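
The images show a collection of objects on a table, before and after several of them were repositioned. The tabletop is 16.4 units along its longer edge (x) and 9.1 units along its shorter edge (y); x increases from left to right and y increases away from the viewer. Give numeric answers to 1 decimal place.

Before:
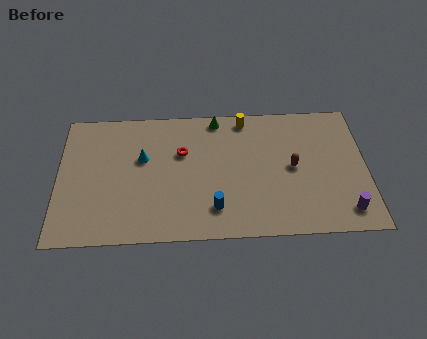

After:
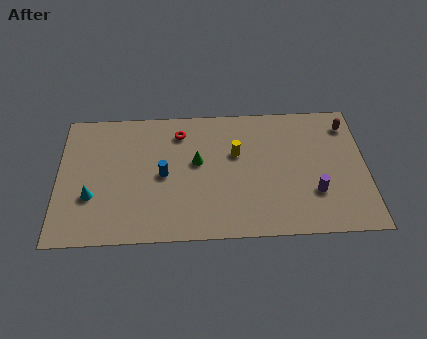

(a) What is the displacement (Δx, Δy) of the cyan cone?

(-2.7, -2.5)

The cyan cone started near (4.5, 5.6) and ended near (1.8, 3.1).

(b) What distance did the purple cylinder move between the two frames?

2.1

The purple cylinder moved from about (15.2, 1.5) to (13.6, 2.8), a distance of √(1.6² + 1.3²) ≈ 2.1.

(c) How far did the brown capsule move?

4.1

From (12.5, 4.6) to (15.5, 7.4), the brown capsule covered √(3.0² + 2.8²) ≈ 4.1 units.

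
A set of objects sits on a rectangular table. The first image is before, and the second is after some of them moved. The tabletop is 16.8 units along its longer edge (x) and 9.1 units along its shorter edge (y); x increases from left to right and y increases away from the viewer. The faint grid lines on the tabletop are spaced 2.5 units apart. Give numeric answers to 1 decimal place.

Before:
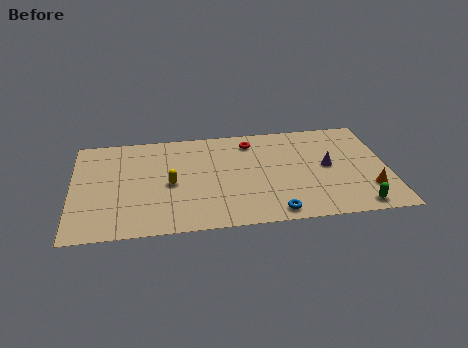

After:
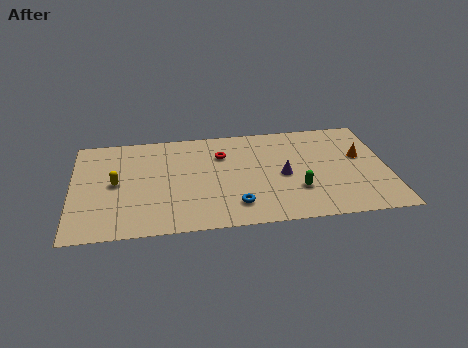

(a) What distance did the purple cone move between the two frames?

2.5

The purple cone moved from about (13.6, 4.7) to (11.2, 4.2), a distance of √(2.4² + 0.5²) ≈ 2.5.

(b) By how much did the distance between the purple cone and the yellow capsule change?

+0.5

The distance was about 8.4 in the first image and 8.9 in the second, so they moved 0.5 units further apart.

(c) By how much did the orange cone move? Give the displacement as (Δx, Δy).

(-0.3, 3.0)

From the two frames, the orange cone sits at roughly (15.7, 2.4) before and (15.4, 5.4) after.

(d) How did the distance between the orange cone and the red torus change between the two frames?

-0.5

The distance was about 8.0 in the first image and 7.5 in the second, so they moved 0.5 units closer together.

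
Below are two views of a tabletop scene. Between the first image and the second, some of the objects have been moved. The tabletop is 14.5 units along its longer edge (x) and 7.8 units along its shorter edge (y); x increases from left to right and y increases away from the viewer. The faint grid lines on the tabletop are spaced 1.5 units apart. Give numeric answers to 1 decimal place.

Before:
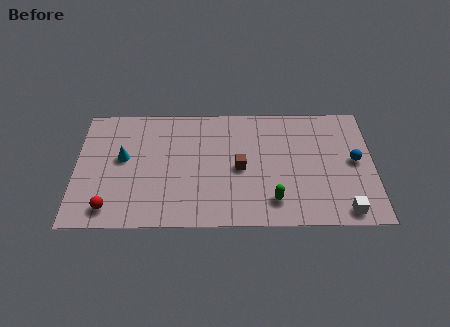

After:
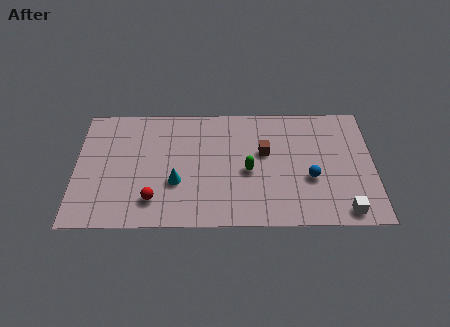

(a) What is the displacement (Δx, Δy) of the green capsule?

(-1.2, 1.9)

From the two frames, the green capsule sits at roughly (9.6, 1.6) before and (8.4, 3.5) after.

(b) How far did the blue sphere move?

2.5

The blue sphere was near (13.6, 4.1) before and (11.4, 3.0) after, so it travelled √(2.2² + 1.1²) ≈ 2.5 units.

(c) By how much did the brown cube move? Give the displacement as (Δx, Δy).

(1.2, 1.0)

From the two frames, the brown cube sits at roughly (8.0, 3.7) before and (9.2, 4.7) after.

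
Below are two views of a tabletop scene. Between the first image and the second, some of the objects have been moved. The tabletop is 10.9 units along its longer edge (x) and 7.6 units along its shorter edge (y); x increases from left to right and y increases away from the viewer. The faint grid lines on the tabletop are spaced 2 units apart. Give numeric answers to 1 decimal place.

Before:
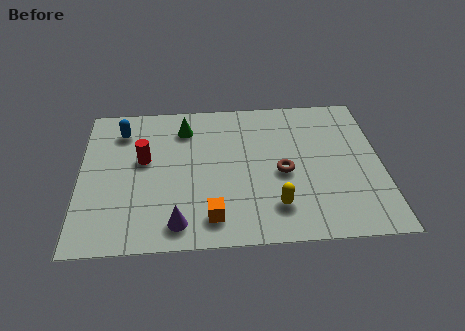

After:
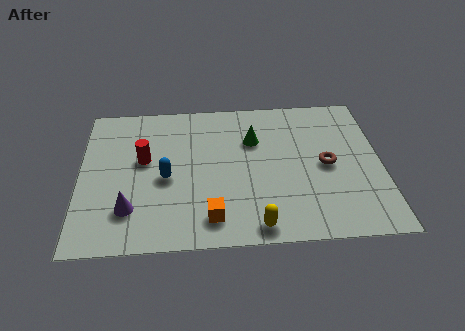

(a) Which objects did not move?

the red cylinder and the orange cube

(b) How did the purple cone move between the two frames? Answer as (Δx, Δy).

(-1.7, 0.8)

The purple cone was at about (3.5, 1.1) and moved to about (1.8, 1.9).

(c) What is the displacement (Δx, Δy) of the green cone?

(2.5, -0.8)

From the two frames, the green cone sits at roughly (3.8, 6.0) before and (6.3, 5.2) after.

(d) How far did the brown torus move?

1.6

The brown torus moved from about (7.3, 3.4) to (8.9, 3.7), a distance of √(1.6² + 0.3²) ≈ 1.6.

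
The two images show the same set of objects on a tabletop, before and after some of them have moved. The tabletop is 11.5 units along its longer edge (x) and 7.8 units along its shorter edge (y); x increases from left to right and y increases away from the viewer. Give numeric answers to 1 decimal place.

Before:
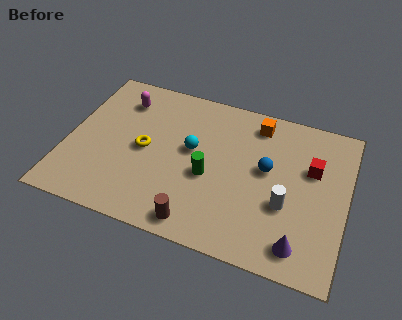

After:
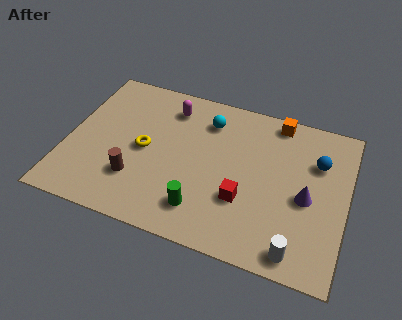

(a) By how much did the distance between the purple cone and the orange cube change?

-2.0

They were about 5.8 units apart before and 3.8 after — 2.0 units closer together.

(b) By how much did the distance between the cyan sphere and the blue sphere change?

+1.6

They were about 3.1 units apart before and 4.7 after — 1.6 units further apart.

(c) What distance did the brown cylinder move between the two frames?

3.0

From (5.7, 0.9) to (3.0, 2.2), the brown cylinder covered √(2.7² + 1.3²) ≈ 3.0 units.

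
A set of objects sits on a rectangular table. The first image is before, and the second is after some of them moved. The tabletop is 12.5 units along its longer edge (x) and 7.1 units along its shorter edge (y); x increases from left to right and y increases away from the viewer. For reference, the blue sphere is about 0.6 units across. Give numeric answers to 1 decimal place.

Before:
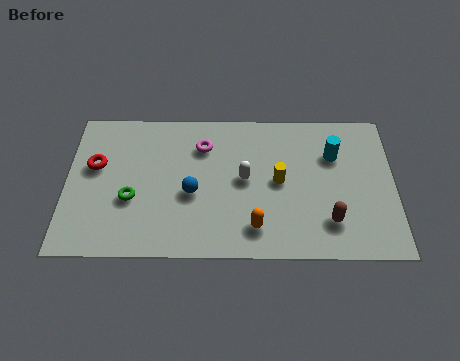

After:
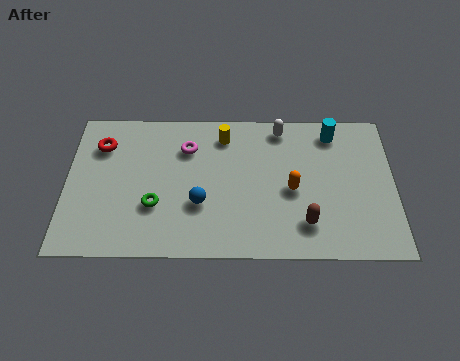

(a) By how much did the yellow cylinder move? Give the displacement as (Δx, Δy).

(-2.1, 2.2)

The yellow cylinder was at about (8.1, 3.6) and moved to about (6.0, 5.8).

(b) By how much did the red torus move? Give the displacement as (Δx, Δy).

(0.2, 1.0)

From the two frames, the red torus sits at roughly (1.1, 4.3) before and (1.3, 5.3) after.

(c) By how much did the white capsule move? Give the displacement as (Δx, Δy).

(1.4, 2.5)

From the two frames, the white capsule sits at roughly (6.8, 3.7) before and (8.2, 6.2) after.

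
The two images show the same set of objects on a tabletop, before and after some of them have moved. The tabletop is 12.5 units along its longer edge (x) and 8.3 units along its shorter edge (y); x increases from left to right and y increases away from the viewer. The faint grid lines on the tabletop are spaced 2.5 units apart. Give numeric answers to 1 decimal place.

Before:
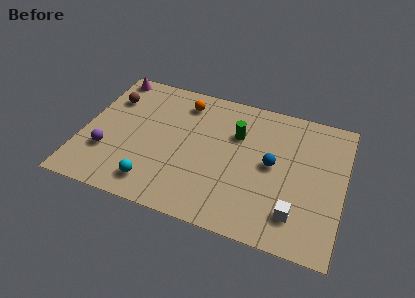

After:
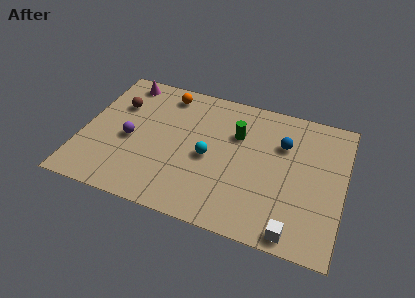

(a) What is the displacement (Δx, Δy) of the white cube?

(0.0, -1.0)

The white cube was at about (10.4, 1.8) and moved to about (10.4, 0.8).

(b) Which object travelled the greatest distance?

the cyan sphere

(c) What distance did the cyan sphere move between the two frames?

3.4

The cyan sphere was near (3.7, 1.4) before and (6.1, 3.8) after, so it travelled √(2.4² + 2.4²) ≈ 3.4 units.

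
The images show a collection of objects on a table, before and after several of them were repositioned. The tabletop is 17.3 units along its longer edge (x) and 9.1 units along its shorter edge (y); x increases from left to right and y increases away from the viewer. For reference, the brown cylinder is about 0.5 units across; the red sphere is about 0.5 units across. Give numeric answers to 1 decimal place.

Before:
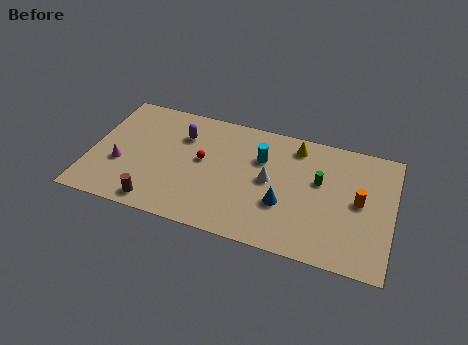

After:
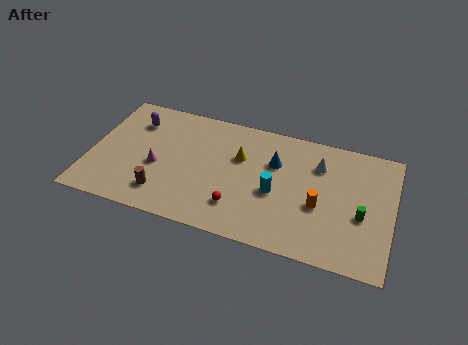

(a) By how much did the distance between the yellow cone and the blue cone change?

-2.5

Before: roughly 4.5 units apart; after: 2.0. That's 2.5 units closer together.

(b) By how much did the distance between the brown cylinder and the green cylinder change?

+1.3

They were about 10.0 units apart before and 11.3 after — 1.3 units further apart.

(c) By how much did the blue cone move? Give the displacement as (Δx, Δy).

(-0.7, 2.9)

From the two frames, the blue cone sits at roughly (11.2, 3.2) before and (10.5, 6.1) after.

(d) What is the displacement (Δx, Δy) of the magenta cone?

(2.1, 0.4)

The magenta cone started near (1.8, 3.4) and ended near (3.9, 3.8).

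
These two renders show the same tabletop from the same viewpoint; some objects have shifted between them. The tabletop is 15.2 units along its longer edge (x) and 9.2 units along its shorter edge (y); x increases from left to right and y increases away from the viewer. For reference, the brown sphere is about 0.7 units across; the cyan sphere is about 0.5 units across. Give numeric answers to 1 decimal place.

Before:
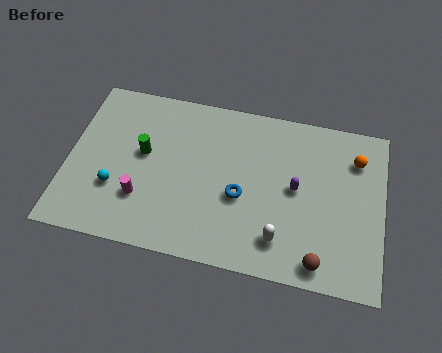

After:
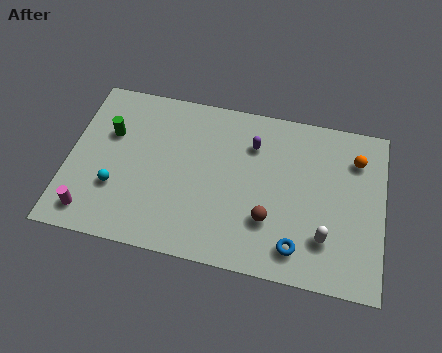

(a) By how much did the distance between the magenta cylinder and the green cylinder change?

+2.1

The distance was about 2.5 in the first image and 4.6 in the second, so they moved 2.1 units further apart.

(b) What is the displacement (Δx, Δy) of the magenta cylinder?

(-2.4, -1.3)

The magenta cylinder started near (3.7, 2.7) and ended near (1.3, 1.4).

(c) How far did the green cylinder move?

1.9

The green cylinder was near (3.6, 5.2) before and (1.9, 6.0) after, so it travelled √(1.7² + 0.8²) ≈ 1.9 units.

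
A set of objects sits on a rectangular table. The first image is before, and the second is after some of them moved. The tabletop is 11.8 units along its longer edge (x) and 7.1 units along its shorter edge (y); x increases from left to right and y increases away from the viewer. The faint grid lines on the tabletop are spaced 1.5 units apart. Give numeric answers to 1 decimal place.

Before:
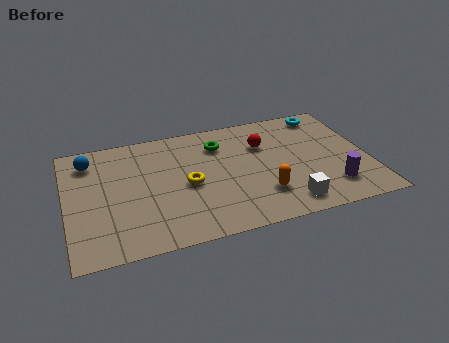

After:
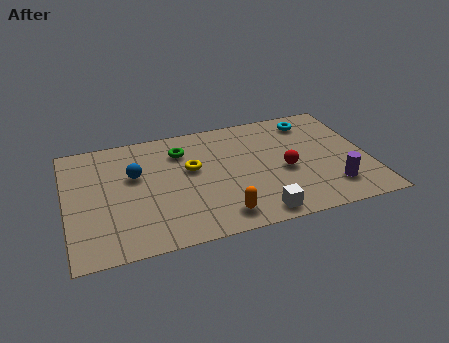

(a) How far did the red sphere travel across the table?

1.9

From (7.8, 4.9) to (8.5, 3.1), the red sphere covered √(0.7² + 1.8²) ≈ 1.9 units.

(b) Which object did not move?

the purple cylinder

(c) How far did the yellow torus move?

0.9

The yellow torus was near (4.7, 3.3) before and (4.9, 4.2) after, so it travelled √(0.2² + 0.9²) ≈ 0.9 units.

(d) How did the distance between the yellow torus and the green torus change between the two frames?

-1.3

The distance was about 2.5 in the first image and 1.2 in the second, so they moved 1.3 units closer together.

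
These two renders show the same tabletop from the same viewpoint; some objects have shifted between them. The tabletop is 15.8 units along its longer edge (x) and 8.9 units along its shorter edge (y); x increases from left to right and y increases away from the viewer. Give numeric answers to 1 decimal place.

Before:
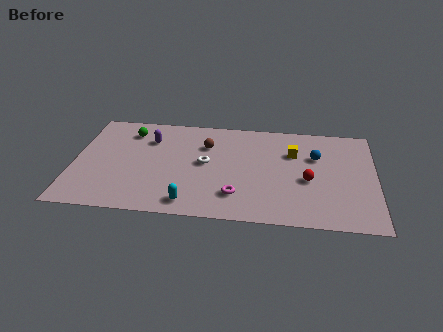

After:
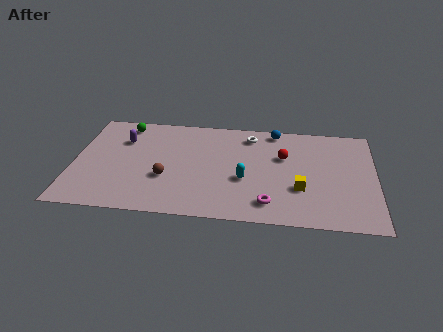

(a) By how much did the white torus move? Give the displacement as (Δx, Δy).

(2.3, 2.7)

The white torus started near (6.9, 4.7) and ended near (9.2, 7.4).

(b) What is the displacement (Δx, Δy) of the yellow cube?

(0.4, -3.1)

The yellow cube started near (11.5, 6.1) and ended near (11.9, 3.0).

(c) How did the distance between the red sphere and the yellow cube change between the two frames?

+0.4

They were about 2.4 units apart before and 2.8 after — 0.4 units further apart.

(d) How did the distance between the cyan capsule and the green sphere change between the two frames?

+0.9

Before: roughly 6.8 units apart; after: 7.7. That's 0.9 units further apart.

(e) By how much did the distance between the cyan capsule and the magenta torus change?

-0.3

Before: roughly 2.6 units apart; after: 2.3. That's 0.3 units closer together.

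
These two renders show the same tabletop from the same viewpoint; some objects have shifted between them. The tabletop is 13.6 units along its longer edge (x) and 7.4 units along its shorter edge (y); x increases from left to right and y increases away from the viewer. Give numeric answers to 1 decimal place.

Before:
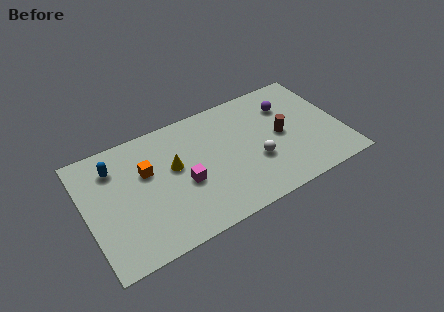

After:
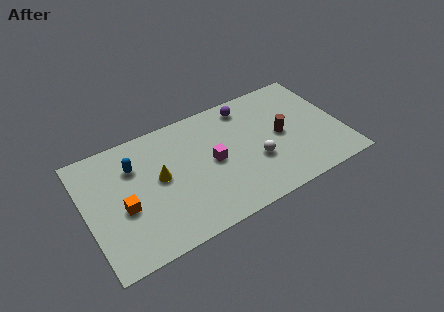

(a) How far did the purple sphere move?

2.3

From (11.0, 5.4) to (8.9, 6.3), the purple sphere covered √(2.1² + 0.9²) ≈ 2.3 units.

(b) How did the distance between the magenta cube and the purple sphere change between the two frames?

-2.9

The distance was about 6.3 in the first image and 3.4 in the second, so they moved 2.9 units closer together.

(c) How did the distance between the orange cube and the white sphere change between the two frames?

+1.1

Before: roughly 5.9 units apart; after: 7.0. That's 1.1 units further apart.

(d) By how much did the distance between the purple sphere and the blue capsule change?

-3.0

The distance was about 9.3 in the first image and 6.3 in the second, so they moved 3.0 units closer together.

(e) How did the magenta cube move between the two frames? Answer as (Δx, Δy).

(1.6, 0.6)

From the two frames, the magenta cube sits at roughly (5.1, 3.1) before and (6.7, 3.7) after.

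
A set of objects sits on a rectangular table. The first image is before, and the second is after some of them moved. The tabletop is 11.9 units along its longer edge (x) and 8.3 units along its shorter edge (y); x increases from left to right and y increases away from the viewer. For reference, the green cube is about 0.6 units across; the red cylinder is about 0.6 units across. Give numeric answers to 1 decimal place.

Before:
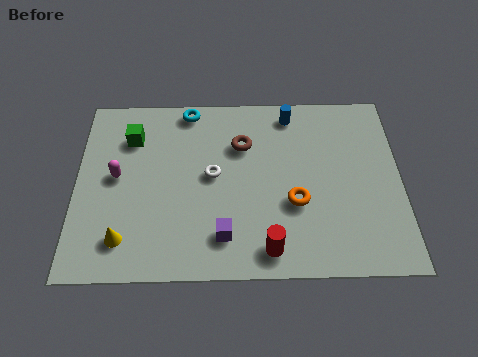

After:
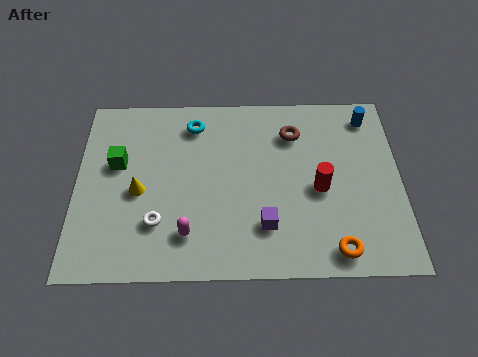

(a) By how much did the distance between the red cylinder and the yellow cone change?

+1.4

The distance was about 5.2 in the first image and 6.6 in the second, so they moved 1.4 units further apart.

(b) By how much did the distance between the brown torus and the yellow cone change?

+0.3

Before: roughly 6.0 units apart; after: 6.3. That's 0.3 units further apart.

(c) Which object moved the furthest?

the magenta capsule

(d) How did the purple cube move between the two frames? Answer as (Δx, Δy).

(1.5, 0.4)

The purple cube started near (5.4, 1.7) and ended near (6.9, 2.1).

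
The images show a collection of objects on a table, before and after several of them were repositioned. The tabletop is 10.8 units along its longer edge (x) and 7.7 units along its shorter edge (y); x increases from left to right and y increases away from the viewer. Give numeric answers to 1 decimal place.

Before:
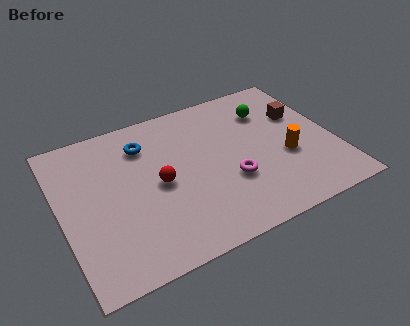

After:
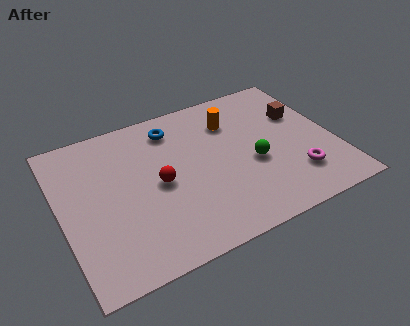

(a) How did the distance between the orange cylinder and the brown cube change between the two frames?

+0.6

They were about 2.2 units apart before and 2.8 after — 0.6 units further apart.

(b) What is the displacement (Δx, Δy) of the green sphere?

(-1.0, -2.5)

From the two frames, the green sphere sits at roughly (8.5, 5.7) before and (7.5, 3.2) after.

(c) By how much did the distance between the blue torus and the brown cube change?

-1.1

Before: roughly 6.3 units apart; after: 5.2. That's 1.1 units closer together.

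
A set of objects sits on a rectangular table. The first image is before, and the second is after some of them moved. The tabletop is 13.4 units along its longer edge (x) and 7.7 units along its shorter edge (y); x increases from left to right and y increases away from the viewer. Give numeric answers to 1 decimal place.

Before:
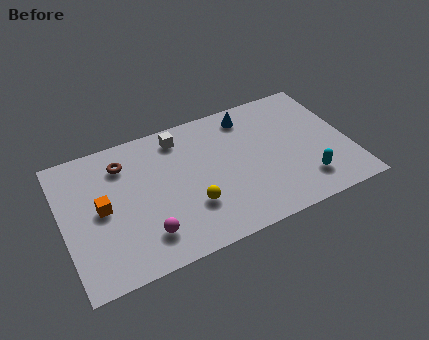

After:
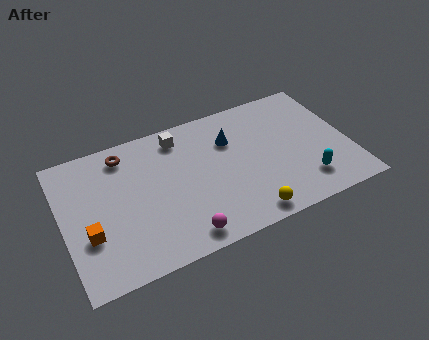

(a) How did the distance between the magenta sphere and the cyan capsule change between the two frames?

-1.6

Before: roughly 7.5 units apart; after: 5.9. That's 1.6 units closer together.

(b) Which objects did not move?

the cyan capsule and the white cube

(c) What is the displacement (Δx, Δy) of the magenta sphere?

(1.6, -0.7)

From the two frames, the magenta sphere sits at roughly (3.6, 1.7) before and (5.2, 1.0) after.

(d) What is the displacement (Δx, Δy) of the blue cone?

(-1.0, -1.1)

The blue cone started near (9.0, 6.5) and ended near (8.0, 5.4).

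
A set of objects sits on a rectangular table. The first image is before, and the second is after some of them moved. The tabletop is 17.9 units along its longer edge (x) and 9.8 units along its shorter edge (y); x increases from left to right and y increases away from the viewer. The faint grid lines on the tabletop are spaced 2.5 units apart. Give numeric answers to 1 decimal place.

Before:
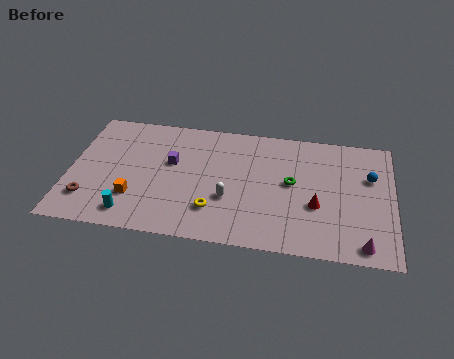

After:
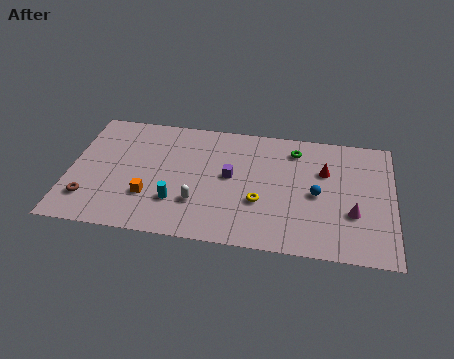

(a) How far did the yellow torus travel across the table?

2.7

The yellow torus moved from about (8.1, 2.5) to (10.6, 3.5), a distance of √(2.5² + 1.0²) ≈ 2.7.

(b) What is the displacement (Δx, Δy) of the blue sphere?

(-2.9, -1.8)

From the two frames, the blue sphere sits at roughly (16.6, 6.4) before and (13.7, 4.6) after.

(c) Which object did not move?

the brown torus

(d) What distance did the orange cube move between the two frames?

0.8

The orange cube moved from about (3.7, 2.8) to (4.5, 3.0), a distance of √(0.8² + 0.2²) ≈ 0.8.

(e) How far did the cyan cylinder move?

2.7

From (3.6, 1.5) to (6.0, 2.8), the cyan cylinder covered √(2.4² + 1.3²) ≈ 2.7 units.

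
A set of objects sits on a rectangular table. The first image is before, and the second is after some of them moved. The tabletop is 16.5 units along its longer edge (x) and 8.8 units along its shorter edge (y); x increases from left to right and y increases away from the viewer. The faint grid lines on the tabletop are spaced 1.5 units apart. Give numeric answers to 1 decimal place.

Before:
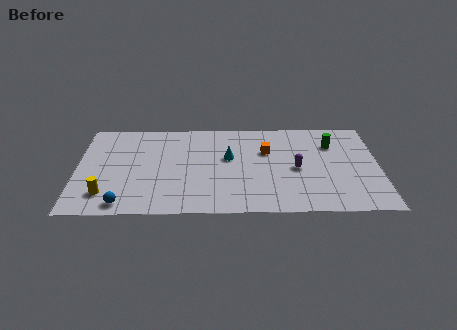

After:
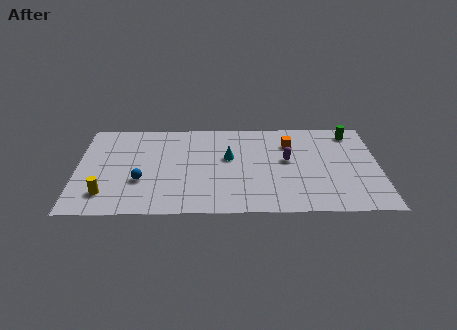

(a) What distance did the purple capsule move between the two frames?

0.9

From (12.0, 4.1) to (11.5, 4.9), the purple capsule covered √(0.5² + 0.8²) ≈ 0.9 units.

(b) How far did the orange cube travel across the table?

1.5

From (10.4, 5.8) to (11.7, 6.5), the orange cube covered √(1.3² + 0.7²) ≈ 1.5 units.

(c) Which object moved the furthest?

the blue sphere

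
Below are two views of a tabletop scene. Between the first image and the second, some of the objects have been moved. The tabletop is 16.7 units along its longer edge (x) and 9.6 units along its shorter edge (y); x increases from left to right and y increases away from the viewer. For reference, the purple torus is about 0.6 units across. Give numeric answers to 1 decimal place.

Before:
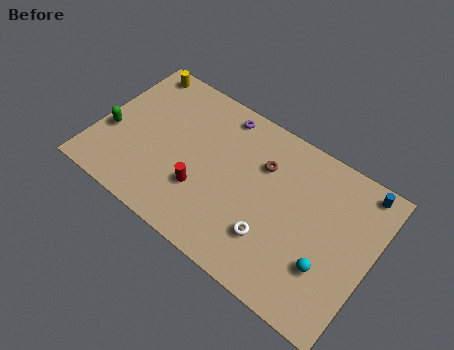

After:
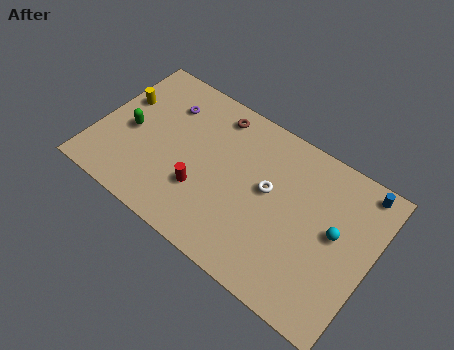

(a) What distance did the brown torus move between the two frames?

3.5

The brown torus moved from about (9.8, 6.7) to (6.6, 8.2), a distance of √(3.2² + 1.5²) ≈ 3.5.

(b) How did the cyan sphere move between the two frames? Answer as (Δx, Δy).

(0.1, 2.2)

The cyan sphere started near (14.4, 3.0) and ended near (14.5, 5.2).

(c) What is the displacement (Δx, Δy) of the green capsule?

(1.1, 0.7)

The green capsule started near (0.9, 3.7) and ended near (2.0, 4.4).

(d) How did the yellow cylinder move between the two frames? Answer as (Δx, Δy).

(-0.4, -2.5)

From the two frames, the yellow cylinder sits at roughly (1.5, 8.6) before and (1.1, 6.1) after.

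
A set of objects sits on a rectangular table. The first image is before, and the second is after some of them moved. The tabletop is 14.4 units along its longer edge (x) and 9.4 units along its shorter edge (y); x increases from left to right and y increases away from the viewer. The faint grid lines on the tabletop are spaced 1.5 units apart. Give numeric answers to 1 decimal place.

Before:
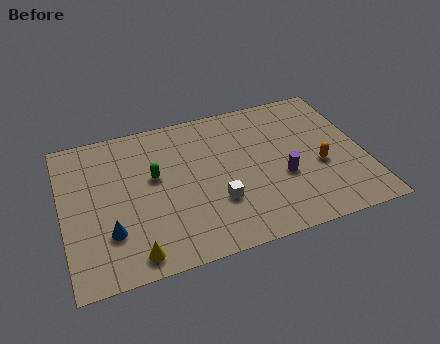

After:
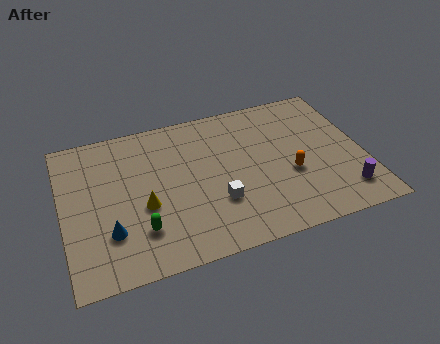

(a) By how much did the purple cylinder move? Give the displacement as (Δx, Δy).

(2.8, -1.8)

The purple cylinder started near (10.4, 3.6) and ended near (13.2, 1.8).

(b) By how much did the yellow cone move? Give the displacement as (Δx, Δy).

(0.7, 2.7)

From the two frames, the yellow cone sits at roughly (3.1, 1.1) before and (3.8, 3.8) after.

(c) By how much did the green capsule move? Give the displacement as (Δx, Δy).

(-0.9, -3.1)

The green capsule started near (4.4, 5.5) and ended near (3.5, 2.4).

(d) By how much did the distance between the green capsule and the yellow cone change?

-3.2

The distance was about 4.6 in the first image and 1.4 in the second, so they moved 3.2 units closer together.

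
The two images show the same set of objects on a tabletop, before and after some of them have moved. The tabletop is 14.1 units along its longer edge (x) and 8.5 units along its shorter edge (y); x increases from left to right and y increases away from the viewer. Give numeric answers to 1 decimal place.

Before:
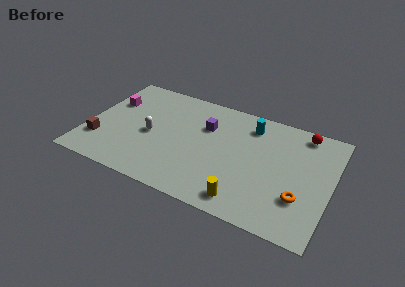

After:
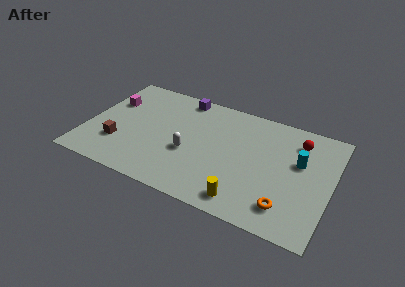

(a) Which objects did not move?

the magenta cube and the yellow cylinder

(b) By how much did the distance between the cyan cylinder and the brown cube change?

+1.1

They were about 9.5 units apart before and 10.6 after — 1.1 units further apart.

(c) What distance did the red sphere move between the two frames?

0.8

The red sphere was near (12.2, 7.5) before and (12.0, 6.7) after, so it travelled √(0.2² + 0.8²) ≈ 0.8 units.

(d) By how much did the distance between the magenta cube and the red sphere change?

-0.3

Before: roughly 11.2 units apart; after: 10.9. That's 0.3 units closer together.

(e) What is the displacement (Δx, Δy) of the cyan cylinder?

(3.0, -1.7)

From the two frames, the cyan cylinder sits at roughly (9.2, 6.9) before and (12.2, 5.2) after.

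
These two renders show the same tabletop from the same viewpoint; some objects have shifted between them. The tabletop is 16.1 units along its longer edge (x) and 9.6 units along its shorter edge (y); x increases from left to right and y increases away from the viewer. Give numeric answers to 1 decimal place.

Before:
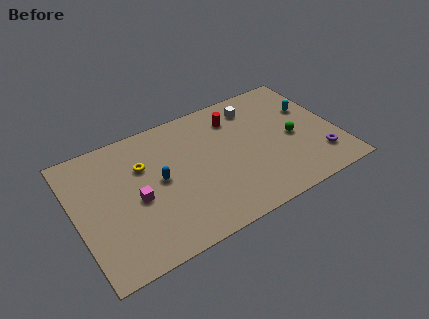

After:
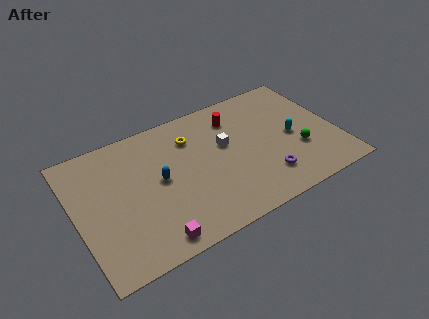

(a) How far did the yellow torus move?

3.2

The yellow torus moved from about (4.3, 6.5) to (7.4, 7.2), a distance of √(3.1² + 0.7²) ≈ 3.2.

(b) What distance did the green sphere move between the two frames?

1.1

The green sphere was near (13.4, 4.4) before and (13.6, 3.3) after, so it travelled √(0.2² + 1.1²) ≈ 1.1 units.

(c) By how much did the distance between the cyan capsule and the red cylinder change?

-0.4

The distance was about 4.8 in the first image and 4.4 in the second, so they moved 0.4 units closer together.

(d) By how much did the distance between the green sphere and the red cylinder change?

+0.9

They were about 4.5 units apart before and 5.4 after — 0.9 units further apart.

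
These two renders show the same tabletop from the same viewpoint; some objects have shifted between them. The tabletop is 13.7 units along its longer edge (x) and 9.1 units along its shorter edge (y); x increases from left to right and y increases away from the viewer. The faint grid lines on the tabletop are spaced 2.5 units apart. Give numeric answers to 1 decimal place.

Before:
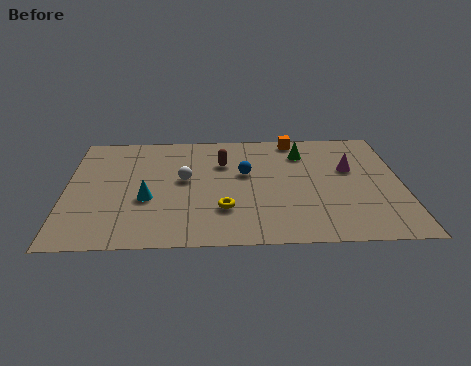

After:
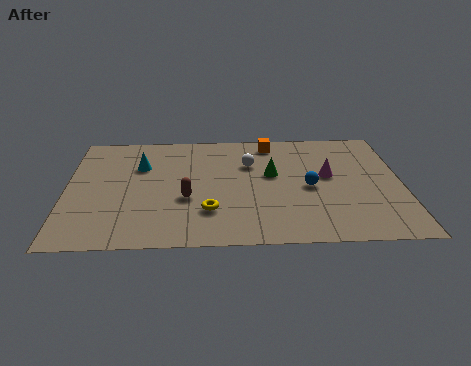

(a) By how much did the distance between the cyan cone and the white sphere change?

+2.4

Before: roughly 2.1 units apart; after: 4.5. That's 2.4 units further apart.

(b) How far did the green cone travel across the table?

2.1

From (9.7, 7.0) to (8.4, 5.3), the green cone covered √(1.3² + 1.7²) ≈ 2.1 units.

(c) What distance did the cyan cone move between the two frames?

2.7

The cyan cone was near (3.3, 3.5) before and (3.0, 6.2) after, so it travelled √(0.3² + 2.7²) ≈ 2.7 units.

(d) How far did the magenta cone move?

1.0

The magenta cone moved from about (11.6, 5.6) to (10.7, 5.1), a distance of √(0.9² + 0.5²) ≈ 1.0.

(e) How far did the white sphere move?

3.0

The white sphere was near (4.8, 5.0) before and (7.5, 6.2) after, so it travelled √(2.7² + 1.2²) ≈ 3.0 units.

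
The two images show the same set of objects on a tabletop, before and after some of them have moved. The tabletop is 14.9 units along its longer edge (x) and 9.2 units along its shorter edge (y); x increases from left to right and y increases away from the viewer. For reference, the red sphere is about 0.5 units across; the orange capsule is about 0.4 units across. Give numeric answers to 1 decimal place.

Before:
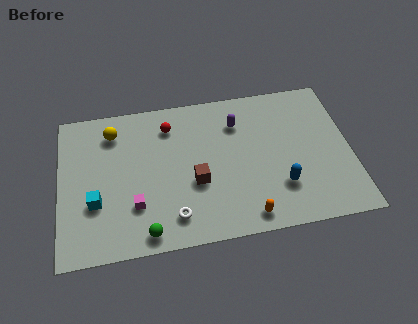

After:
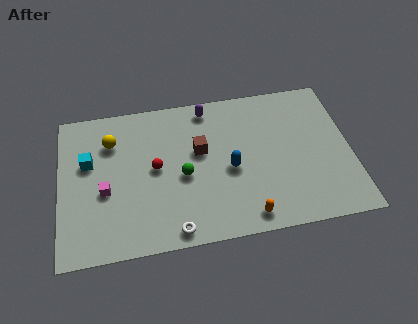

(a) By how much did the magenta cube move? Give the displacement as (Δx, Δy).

(-1.5, 1.1)

From the two frames, the magenta cube sits at roughly (3.8, 2.7) before and (2.3, 3.8) after.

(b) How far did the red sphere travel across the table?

2.6

The red sphere moved from about (5.7, 7.3) to (4.9, 4.8), a distance of √(0.8² + 2.5²) ≈ 2.6.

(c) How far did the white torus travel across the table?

0.8

From (5.7, 1.7) to (5.7, 0.9), the white torus covered √(0.0² + 0.8²) ≈ 0.8 units.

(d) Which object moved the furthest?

the green sphere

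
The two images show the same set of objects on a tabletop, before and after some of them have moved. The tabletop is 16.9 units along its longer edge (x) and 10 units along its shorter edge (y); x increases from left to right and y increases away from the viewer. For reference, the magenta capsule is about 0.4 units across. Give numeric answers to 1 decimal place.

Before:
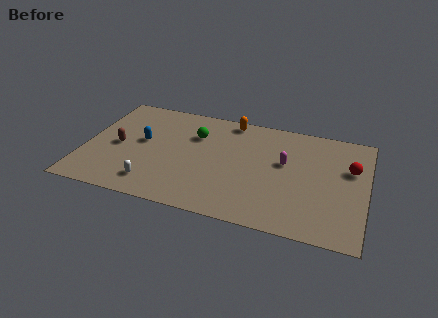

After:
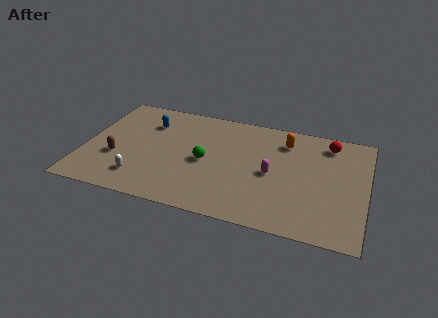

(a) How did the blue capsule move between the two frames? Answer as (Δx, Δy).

(0.2, 1.9)

The blue capsule was at about (3.4, 5.5) and moved to about (3.6, 7.4).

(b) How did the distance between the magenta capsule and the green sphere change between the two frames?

-1.6

Before: roughly 5.6 units apart; after: 4.0. That's 1.6 units closer together.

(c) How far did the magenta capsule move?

1.4

From (12.0, 5.9) to (11.3, 4.7), the magenta capsule covered √(0.7² + 1.2²) ≈ 1.4 units.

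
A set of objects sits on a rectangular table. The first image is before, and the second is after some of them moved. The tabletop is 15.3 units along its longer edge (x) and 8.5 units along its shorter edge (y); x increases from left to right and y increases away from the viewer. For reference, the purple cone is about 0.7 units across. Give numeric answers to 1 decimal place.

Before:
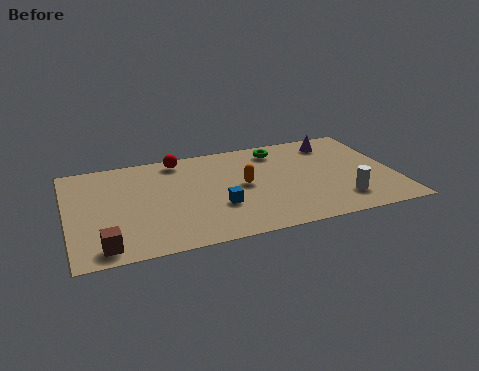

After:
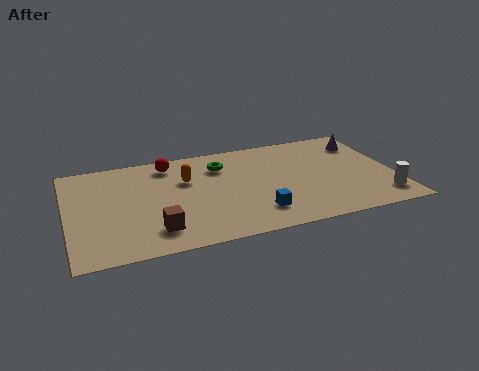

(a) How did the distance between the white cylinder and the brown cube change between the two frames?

-0.5

Before: roughly 11.1 units apart; after: 10.6. That's 0.5 units closer together.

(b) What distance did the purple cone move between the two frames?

1.5

From (12.8, 7.0) to (14.2, 6.6), the purple cone covered √(1.4² + 0.4²) ≈ 1.5 units.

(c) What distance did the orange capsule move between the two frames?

2.9

The orange capsule moved from about (8.2, 4.4) to (5.6, 5.6), a distance of √(2.6² + 1.2²) ≈ 2.9.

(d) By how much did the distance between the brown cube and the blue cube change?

-1.0

Before: roughly 5.7 units apart; after: 4.7. That's 1.0 units closer together.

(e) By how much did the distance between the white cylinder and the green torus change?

+2.9

The distance was about 5.8 in the first image and 8.7 in the second, so they moved 2.9 units further apart.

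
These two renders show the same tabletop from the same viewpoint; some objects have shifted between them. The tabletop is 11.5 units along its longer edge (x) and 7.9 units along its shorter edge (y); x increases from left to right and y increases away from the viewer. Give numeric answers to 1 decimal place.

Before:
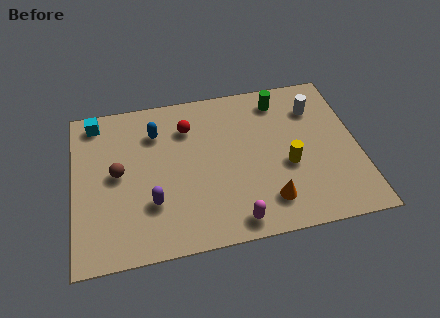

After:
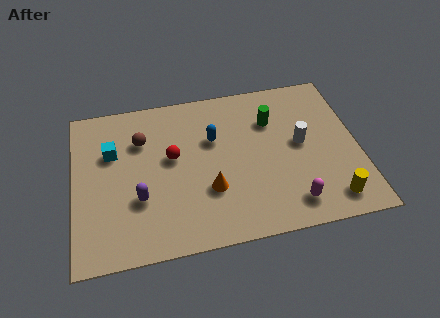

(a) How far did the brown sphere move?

1.8

The brown sphere was near (1.8, 4.1) before and (2.8, 5.6) after, so it travelled √(1.0² + 1.5²) ≈ 1.8 units.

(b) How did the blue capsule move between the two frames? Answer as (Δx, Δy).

(2.3, -0.8)

The blue capsule was at about (3.4, 5.9) and moved to about (5.7, 5.1).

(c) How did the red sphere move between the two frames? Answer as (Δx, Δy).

(-0.7, -1.4)

From the two frames, the red sphere sits at roughly (4.7, 5.9) before and (4.0, 4.5) after.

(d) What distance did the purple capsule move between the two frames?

0.6

The purple capsule moved from about (3.1, 2.4) to (2.6, 2.7), a distance of √(0.5² + 0.3²) ≈ 0.6.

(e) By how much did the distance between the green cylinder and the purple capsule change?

-0.6

The distance was about 6.8 in the first image and 6.2 in the second, so they moved 0.6 units closer together.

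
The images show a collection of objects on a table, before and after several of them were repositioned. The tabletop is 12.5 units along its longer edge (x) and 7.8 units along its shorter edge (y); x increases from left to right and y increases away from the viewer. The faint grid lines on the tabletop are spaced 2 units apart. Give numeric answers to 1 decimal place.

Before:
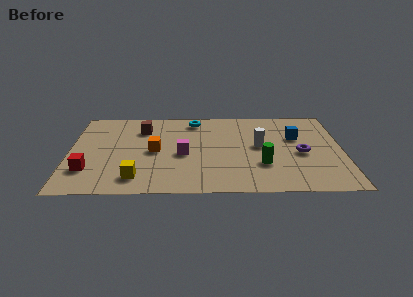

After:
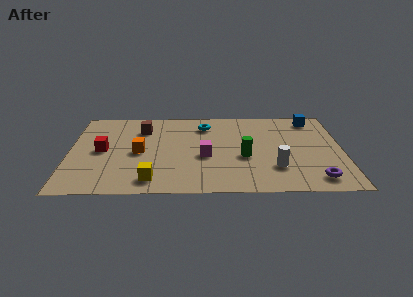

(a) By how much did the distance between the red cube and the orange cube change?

-1.7

The distance was about 3.4 in the first image and 1.7 in the second, so they moved 1.7 units closer together.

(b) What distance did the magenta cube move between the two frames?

1.0

The magenta cube was near (5.2, 3.5) before and (6.2, 3.3) after, so it travelled √(1.0² + 0.2²) ≈ 1.0 units.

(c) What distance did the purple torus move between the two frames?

2.4

The purple torus moved from about (10.6, 3.5) to (11.2, 1.2), a distance of √(0.6² + 2.3²) ≈ 2.4.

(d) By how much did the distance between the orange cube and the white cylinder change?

+1.6

Before: roughly 4.8 units apart; after: 6.4. That's 1.6 units further apart.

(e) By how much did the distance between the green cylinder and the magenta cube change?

-1.9

They were about 3.7 units apart before and 1.8 after — 1.9 units closer together.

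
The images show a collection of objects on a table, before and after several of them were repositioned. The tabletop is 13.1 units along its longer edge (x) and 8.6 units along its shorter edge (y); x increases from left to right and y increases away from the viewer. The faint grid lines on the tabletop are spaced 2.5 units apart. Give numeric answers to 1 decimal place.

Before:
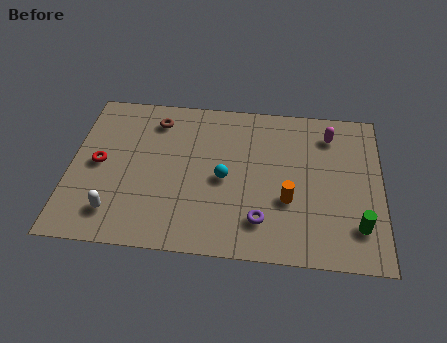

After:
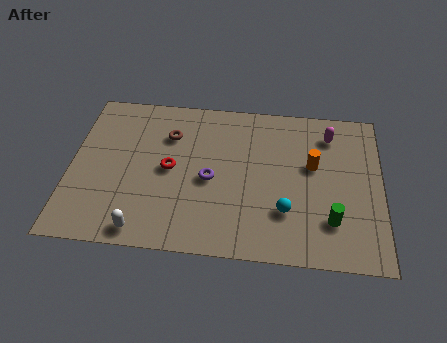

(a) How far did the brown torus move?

1.0

The brown torus was near (3.5, 7.0) before and (4.1, 6.2) after, so it travelled √(0.6² + 0.8²) ≈ 1.0 units.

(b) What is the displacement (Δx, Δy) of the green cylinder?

(-1.1, 0.2)

The green cylinder started near (12.1, 2.0) and ended near (11.0, 2.2).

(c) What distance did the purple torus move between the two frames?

3.0

The purple torus moved from about (8.1, 1.9) to (5.9, 3.9), a distance of √(2.2² + 2.0²) ≈ 3.0.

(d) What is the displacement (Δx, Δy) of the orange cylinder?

(1.0, 2.0)

From the two frames, the orange cylinder sits at roughly (9.2, 3.1) before and (10.2, 5.1) after.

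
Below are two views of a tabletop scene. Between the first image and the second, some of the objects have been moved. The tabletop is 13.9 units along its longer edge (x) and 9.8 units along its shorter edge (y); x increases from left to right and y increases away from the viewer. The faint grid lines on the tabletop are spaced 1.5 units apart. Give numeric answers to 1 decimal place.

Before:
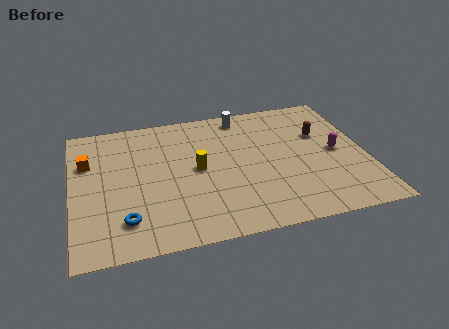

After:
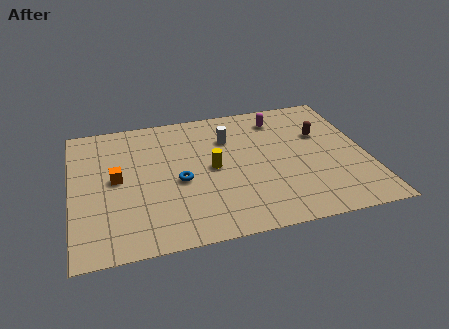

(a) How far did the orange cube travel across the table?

2.0

From (0.8, 6.6) to (2.1, 5.1), the orange cube covered √(1.3² + 1.5²) ≈ 2.0 units.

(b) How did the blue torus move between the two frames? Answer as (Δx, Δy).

(2.6, 2.2)

The blue torus was at about (2.4, 2.1) and moved to about (5.0, 4.3).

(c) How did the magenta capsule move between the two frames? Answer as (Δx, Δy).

(-2.5, 3.2)

The magenta capsule started near (12.5, 4.8) and ended near (10.0, 8.0).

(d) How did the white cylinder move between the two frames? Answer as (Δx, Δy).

(-0.8, -1.6)

From the two frames, the white cylinder sits at roughly (8.3, 8.6) before and (7.5, 7.0) after.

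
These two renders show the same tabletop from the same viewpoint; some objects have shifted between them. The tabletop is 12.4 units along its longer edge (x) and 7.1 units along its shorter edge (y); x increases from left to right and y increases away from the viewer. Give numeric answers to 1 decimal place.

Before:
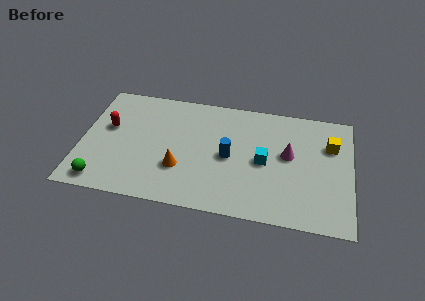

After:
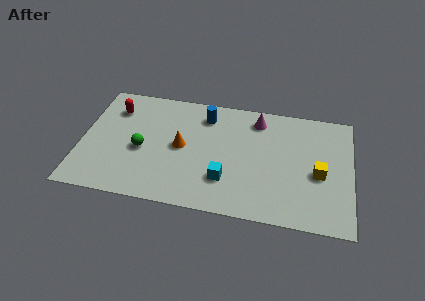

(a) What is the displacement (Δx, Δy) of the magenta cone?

(-1.5, 1.9)

From the two frames, the magenta cone sits at roughly (9.5, 4.0) before and (8.0, 5.9) after.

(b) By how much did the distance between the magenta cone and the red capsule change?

-1.7

Before: roughly 8.3 units apart; after: 6.6. That's 1.7 units closer together.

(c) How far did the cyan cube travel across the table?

2.2

The cyan cube moved from about (8.4, 3.4) to (6.7, 2.0), a distance of √(1.7² + 1.4²) ≈ 2.2.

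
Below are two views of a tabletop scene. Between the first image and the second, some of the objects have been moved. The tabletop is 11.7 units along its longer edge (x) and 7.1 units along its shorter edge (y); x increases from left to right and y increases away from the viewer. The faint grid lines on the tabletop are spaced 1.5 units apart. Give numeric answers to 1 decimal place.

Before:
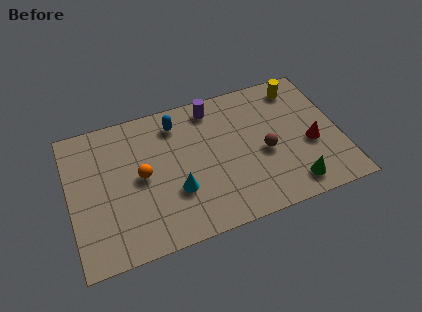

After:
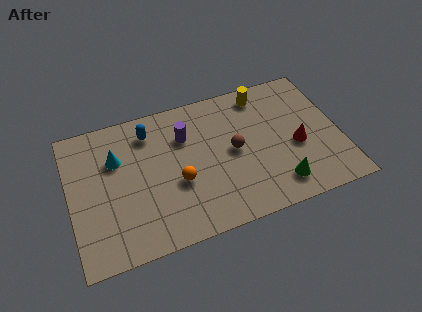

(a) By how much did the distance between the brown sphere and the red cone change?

+0.8

The distance was about 2.0 in the first image and 2.8 in the second, so they moved 0.8 units further apart.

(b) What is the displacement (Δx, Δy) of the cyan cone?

(-2.4, 2.4)

The cyan cone started near (4.5, 2.4) and ended near (2.1, 4.8).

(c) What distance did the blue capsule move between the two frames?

1.2

The blue capsule was near (4.8, 5.8) before and (3.6, 5.7) after, so it travelled √(1.2² + 0.1²) ≈ 1.2 units.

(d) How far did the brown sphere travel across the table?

1.4

The brown sphere was near (8.4, 3.1) before and (7.1, 3.6) after, so it travelled √(1.3² + 0.5²) ≈ 1.4 units.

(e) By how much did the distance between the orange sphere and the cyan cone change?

+1.4

Before: roughly 1.8 units apart; after: 3.2. That's 1.4 units further apart.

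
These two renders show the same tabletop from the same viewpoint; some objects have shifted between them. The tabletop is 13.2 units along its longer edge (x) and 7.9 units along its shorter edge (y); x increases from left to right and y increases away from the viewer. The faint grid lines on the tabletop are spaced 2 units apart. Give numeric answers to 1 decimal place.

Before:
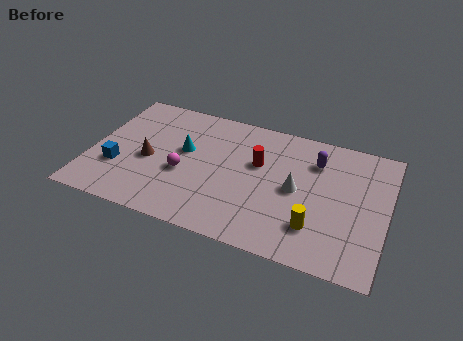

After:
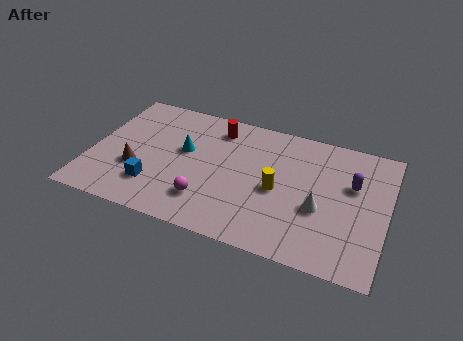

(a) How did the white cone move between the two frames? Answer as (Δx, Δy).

(1.1, -0.8)

From the two frames, the white cone sits at roughly (9.2, 3.9) before and (10.3, 3.1) after.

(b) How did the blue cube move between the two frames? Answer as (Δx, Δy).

(1.7, -0.6)

The blue cube was at about (1.3, 2.6) and moved to about (3.0, 2.0).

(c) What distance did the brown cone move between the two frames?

0.9

From (2.6, 3.5) to (2.1, 2.8), the brown cone covered √(0.5² + 0.7²) ≈ 0.9 units.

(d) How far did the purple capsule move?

1.9

From (9.9, 5.9) to (11.6, 5.0), the purple capsule covered √(1.7² + 0.9²) ≈ 1.9 units.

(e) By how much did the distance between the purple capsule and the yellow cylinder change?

-0.4

They were about 3.9 units apart before and 3.5 after — 0.4 units closer together.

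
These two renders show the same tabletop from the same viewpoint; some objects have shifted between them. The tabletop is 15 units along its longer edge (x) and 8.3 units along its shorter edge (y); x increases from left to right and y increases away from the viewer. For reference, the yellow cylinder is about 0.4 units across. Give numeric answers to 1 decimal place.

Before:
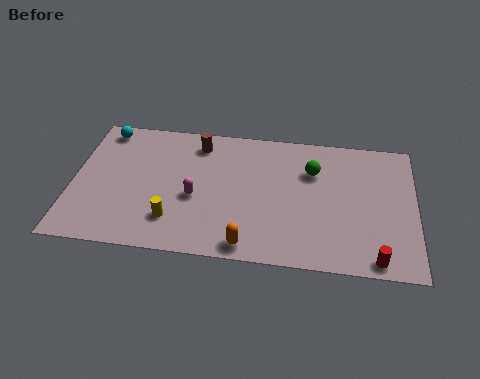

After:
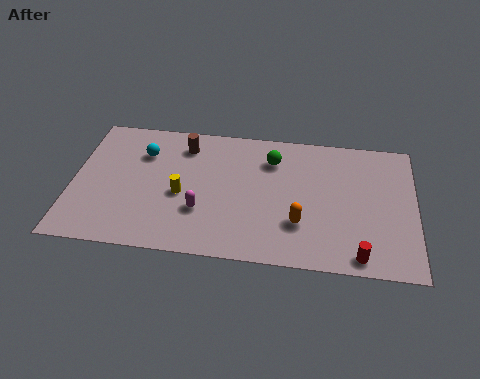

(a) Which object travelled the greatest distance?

the orange capsule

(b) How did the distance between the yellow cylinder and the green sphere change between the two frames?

-2.4

They were about 7.1 units apart before and 4.7 after — 2.4 units closer together.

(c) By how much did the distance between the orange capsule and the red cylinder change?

-2.4

They were about 5.5 units apart before and 3.1 after — 2.4 units closer together.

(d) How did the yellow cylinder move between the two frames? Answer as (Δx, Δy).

(0.3, 1.6)

From the two frames, the yellow cylinder sits at roughly (4.5, 2.0) before and (4.8, 3.6) after.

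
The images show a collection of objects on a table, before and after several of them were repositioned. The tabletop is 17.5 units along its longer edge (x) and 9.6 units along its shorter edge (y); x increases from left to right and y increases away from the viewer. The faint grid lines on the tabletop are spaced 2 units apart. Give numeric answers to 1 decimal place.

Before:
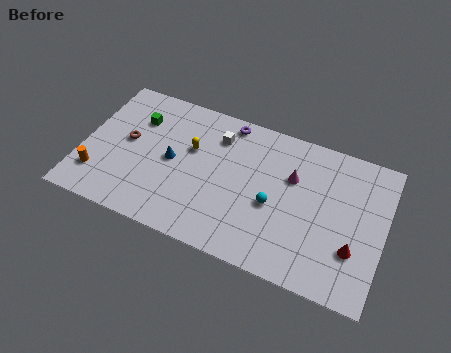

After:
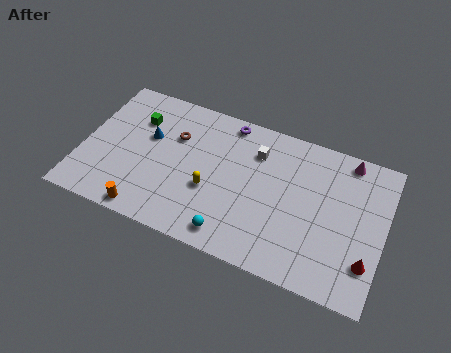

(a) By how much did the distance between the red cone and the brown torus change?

-1.4

Before: roughly 13.6 units apart; after: 12.2. That's 1.4 units closer together.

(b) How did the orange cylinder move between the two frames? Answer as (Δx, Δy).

(3.1, -1.4)

The orange cylinder started near (1.1, 2.3) and ended near (4.2, 0.9).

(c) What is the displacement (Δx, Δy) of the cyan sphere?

(-2.1, -2.8)

The cyan sphere started near (11.2, 4.1) and ended near (9.1, 1.3).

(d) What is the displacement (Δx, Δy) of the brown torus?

(2.7, 1.3)

From the two frames, the brown torus sits at roughly (2.5, 5.2) before and (5.2, 6.5) after.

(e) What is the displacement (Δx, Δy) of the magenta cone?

(3.0, 2.3)

From the two frames, the magenta cone sits at roughly (12.1, 6.3) before and (15.1, 8.6) after.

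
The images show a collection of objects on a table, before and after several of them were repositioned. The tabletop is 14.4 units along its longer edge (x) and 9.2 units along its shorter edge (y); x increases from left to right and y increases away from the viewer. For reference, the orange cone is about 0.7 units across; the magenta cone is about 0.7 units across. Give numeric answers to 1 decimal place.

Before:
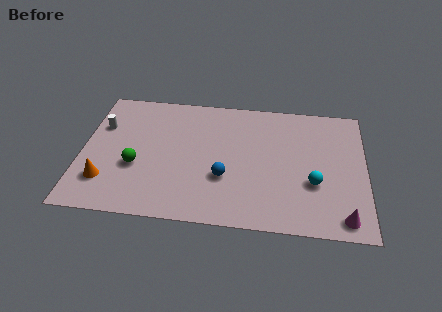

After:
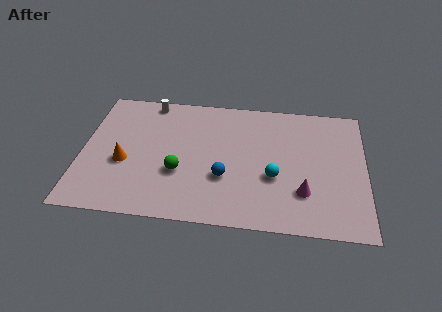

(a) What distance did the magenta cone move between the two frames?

2.5

The magenta cone moved from about (13.3, 1.1) to (11.3, 2.6), a distance of √(2.0² + 1.5²) ≈ 2.5.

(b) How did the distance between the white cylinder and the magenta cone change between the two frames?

-3.6

They were about 13.4 units apart before and 9.8 after — 3.6 units closer together.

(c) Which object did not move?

the blue sphere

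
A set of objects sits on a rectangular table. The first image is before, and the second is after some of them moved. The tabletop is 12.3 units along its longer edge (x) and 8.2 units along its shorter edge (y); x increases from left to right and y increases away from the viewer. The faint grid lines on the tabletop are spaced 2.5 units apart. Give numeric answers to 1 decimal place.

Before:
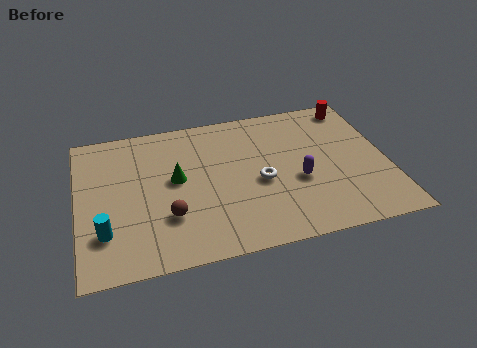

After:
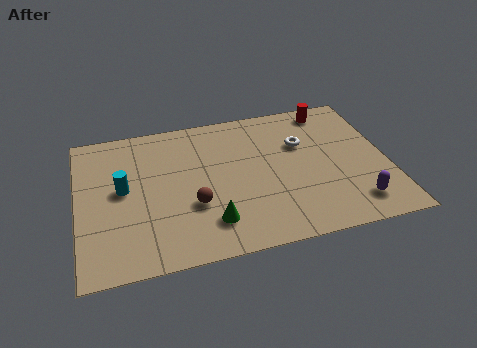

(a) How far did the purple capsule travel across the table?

2.8

The purple capsule moved from about (8.7, 3.3) to (10.8, 1.5), a distance of √(2.1² + 1.8²) ≈ 2.8.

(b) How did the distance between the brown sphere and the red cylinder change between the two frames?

-1.9

They were about 9.1 units apart before and 7.2 after — 1.9 units closer together.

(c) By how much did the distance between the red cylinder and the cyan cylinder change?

-2.5

They were about 11.4 units apart before and 8.9 after — 2.5 units closer together.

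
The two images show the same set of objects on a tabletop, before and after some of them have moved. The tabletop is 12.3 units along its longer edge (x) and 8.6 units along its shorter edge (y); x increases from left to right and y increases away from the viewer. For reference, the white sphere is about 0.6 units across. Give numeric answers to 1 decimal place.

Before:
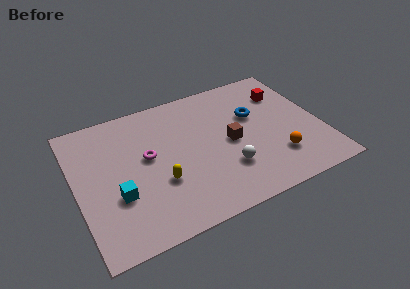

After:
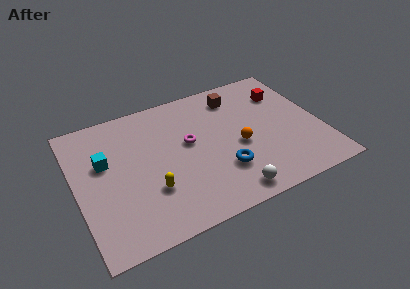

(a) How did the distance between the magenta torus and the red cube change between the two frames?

-2.1

The distance was about 7.4 in the first image and 5.3 in the second, so they moved 2.1 units closer together.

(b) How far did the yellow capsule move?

0.6

The yellow capsule moved from about (4.0, 3.0) to (3.5, 2.7), a distance of √(0.5² + 0.3²) ≈ 0.6.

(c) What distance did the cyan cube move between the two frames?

2.3

The cyan cube was near (1.9, 3.0) before and (1.5, 5.3) after, so it travelled √(0.4² + 2.3²) ≈ 2.3 units.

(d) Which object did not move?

the red cube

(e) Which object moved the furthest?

the blue torus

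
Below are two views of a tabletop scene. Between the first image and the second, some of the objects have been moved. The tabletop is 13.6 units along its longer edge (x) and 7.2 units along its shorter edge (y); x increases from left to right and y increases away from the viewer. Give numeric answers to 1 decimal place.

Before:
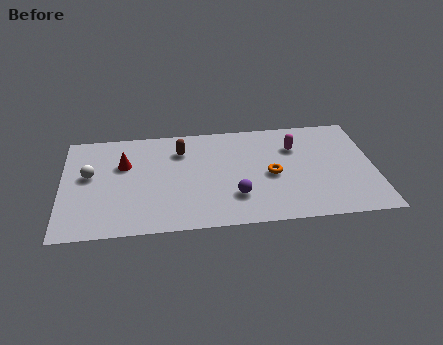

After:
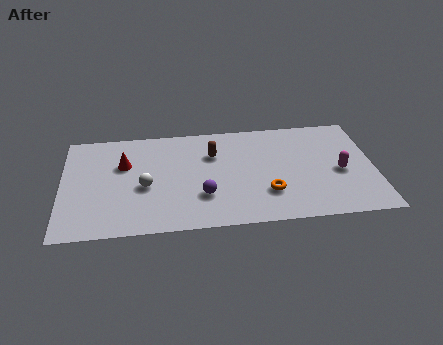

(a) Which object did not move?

the red cone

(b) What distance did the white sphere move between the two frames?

2.6

From (1.2, 4.1) to (3.6, 3.1), the white sphere covered √(2.4² + 1.0²) ≈ 2.6 units.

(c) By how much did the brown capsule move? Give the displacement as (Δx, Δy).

(1.4, -0.4)

From the two frames, the brown capsule sits at roughly (5.2, 5.4) before and (6.6, 5.0) after.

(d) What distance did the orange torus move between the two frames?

1.2

From (9.1, 3.3) to (8.9, 2.1), the orange torus covered √(0.2² + 1.2²) ≈ 1.2 units.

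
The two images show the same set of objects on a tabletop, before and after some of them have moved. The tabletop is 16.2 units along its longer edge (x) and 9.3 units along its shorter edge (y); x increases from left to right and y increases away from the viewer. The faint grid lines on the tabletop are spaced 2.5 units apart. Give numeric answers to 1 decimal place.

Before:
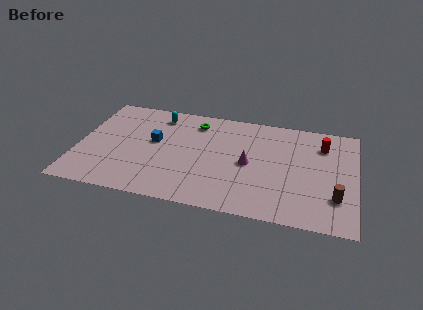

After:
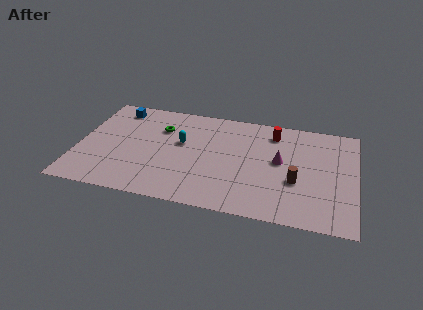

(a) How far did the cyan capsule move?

2.7

From (4.5, 7.8) to (6.0, 5.5), the cyan capsule covered √(1.5² + 2.3²) ≈ 2.7 units.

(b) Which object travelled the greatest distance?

the blue cube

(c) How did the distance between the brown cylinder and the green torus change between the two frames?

-1.1

The distance was about 9.8 in the first image and 8.7 in the second, so they moved 1.1 units closer together.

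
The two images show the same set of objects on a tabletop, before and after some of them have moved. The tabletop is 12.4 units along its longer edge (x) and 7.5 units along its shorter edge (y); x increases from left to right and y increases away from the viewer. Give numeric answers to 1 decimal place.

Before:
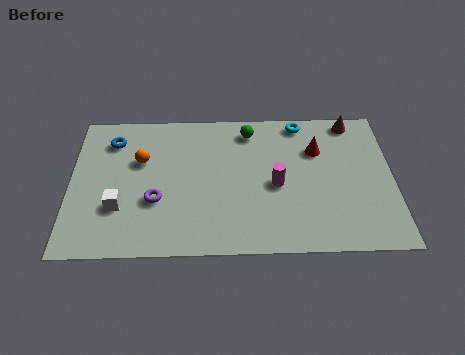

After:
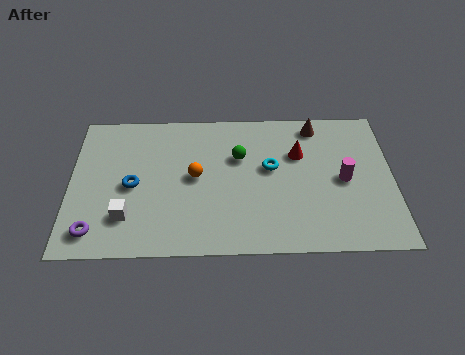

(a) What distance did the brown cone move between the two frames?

1.4

The brown cone was near (10.9, 6.7) before and (9.5, 6.5) after, so it travelled √(1.4² + 0.2²) ≈ 1.4 units.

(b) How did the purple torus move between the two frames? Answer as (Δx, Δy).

(-2.3, -1.5)

From the two frames, the purple torus sits at roughly (3.3, 2.7) before and (1.0, 1.2) after.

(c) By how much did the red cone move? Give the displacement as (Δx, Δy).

(-0.7, -0.2)

The red cone started near (9.5, 5.2) and ended near (8.8, 5.0).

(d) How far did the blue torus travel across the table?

2.5

The blue torus was near (1.6, 5.9) before and (2.4, 3.5) after, so it travelled √(0.8² + 2.4²) ≈ 2.5 units.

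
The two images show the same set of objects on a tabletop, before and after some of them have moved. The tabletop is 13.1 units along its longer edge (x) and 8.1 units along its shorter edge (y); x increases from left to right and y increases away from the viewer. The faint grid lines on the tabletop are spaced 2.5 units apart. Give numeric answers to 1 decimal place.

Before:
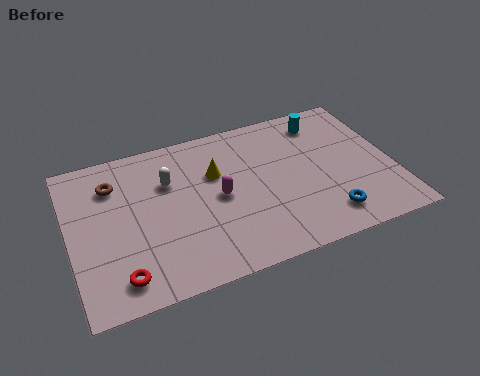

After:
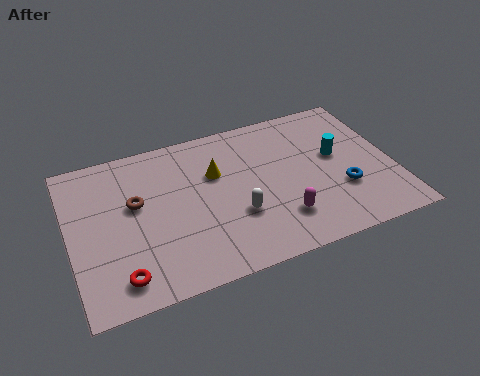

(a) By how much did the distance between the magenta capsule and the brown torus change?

+1.7

Before: roughly 4.6 units apart; after: 6.3. That's 1.7 units further apart.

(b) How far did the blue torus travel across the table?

1.4

From (10.1, 1.5) to (10.9, 2.7), the blue torus covered √(0.8² + 1.2²) ≈ 1.4 units.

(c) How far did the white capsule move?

3.7

From (4.1, 5.5) to (6.6, 2.8), the white capsule covered √(2.5² + 2.7²) ≈ 3.7 units.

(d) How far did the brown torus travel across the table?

1.5

From (1.9, 6.1) to (2.7, 4.8), the brown torus covered √(0.8² + 1.3²) ≈ 1.5 units.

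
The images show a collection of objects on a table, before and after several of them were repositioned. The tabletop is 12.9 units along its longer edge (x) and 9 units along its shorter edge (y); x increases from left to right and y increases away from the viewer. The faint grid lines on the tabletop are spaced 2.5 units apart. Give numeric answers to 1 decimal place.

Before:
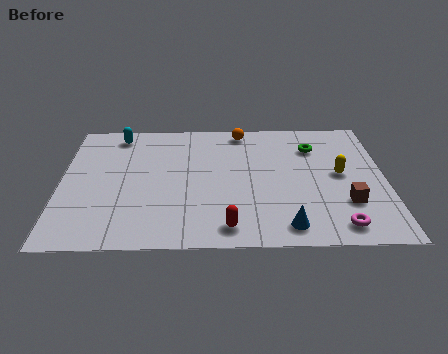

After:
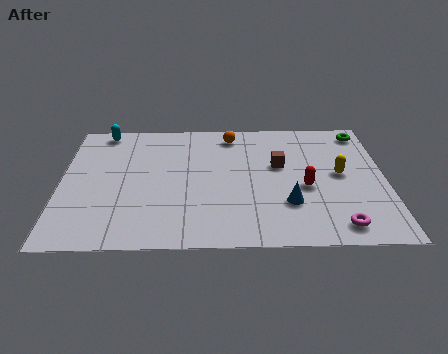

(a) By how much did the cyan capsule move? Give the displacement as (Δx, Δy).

(-0.6, 0.3)

The cyan capsule started near (2.2, 7.8) and ended near (1.6, 8.1).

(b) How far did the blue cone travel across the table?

1.5

The blue cone moved from about (8.9, 1.2) to (9.0, 2.7), a distance of √(0.1² + 1.5²) ≈ 1.5.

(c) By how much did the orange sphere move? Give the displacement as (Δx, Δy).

(-0.4, -0.3)

From the two frames, the orange sphere sits at roughly (7.2, 8.0) before and (6.8, 7.7) after.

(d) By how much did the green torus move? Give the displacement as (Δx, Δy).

(2.0, 1.1)

The green torus was at about (10.1, 6.7) and moved to about (12.1, 7.8).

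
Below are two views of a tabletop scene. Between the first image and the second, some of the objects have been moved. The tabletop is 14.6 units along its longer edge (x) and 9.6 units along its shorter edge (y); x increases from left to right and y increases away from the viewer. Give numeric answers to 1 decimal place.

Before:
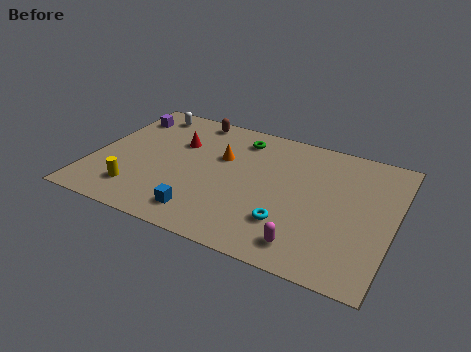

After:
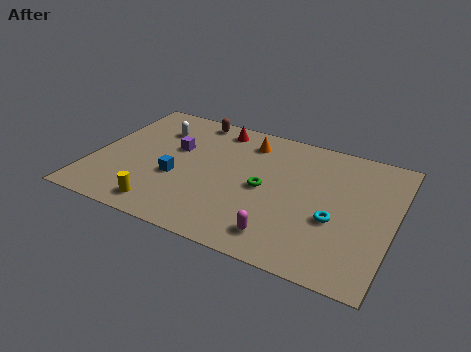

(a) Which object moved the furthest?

the green torus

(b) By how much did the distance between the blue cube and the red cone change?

-0.4

Before: roughly 5.2 units apart; after: 4.8. That's 0.4 units closer together.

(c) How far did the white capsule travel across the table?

1.4

The white capsule moved from about (2.0, 8.3) to (2.7, 7.1), a distance of √(0.7² + 1.2²) ≈ 1.4.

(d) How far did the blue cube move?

2.6

The blue cube moved from about (5.8, 1.6) to (4.2, 3.7), a distance of √(1.6² + 2.1²) ≈ 2.6.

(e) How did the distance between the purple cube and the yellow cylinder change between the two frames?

-1.2

The distance was about 5.8 in the first image and 4.6 in the second, so they moved 1.2 units closer together.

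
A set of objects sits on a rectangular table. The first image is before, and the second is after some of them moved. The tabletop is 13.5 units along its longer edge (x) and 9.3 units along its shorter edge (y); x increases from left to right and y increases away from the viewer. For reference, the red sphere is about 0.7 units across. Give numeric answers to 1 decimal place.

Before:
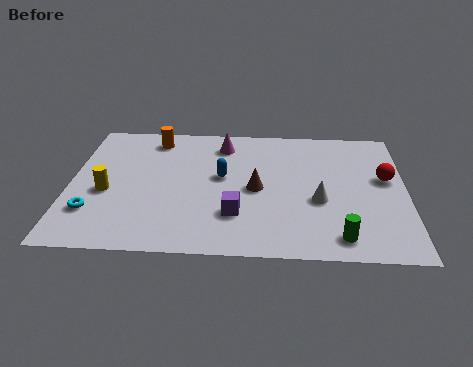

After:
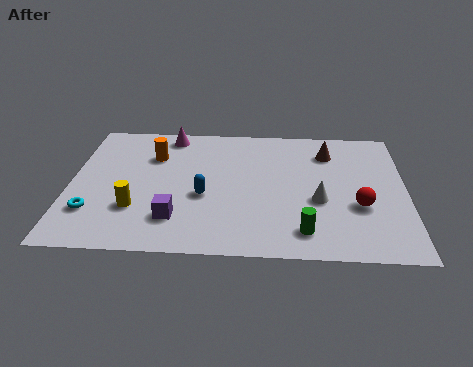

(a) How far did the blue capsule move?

1.6

The blue capsule was near (6.1, 5.2) before and (5.4, 3.8) after, so it travelled √(0.7² + 1.4²) ≈ 1.6 units.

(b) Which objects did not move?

the white cone and the cyan torus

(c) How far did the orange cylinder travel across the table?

1.3

The orange cylinder was near (3.3, 7.9) before and (3.3, 6.6) after, so it travelled √(0.0² + 1.3²) ≈ 1.3 units.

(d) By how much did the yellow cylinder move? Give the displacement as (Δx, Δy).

(1.2, -1.1)

The yellow cylinder started near (1.5, 3.9) and ended near (2.7, 2.8).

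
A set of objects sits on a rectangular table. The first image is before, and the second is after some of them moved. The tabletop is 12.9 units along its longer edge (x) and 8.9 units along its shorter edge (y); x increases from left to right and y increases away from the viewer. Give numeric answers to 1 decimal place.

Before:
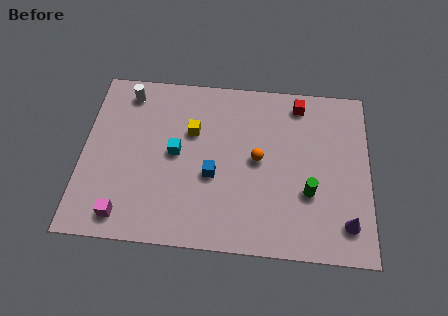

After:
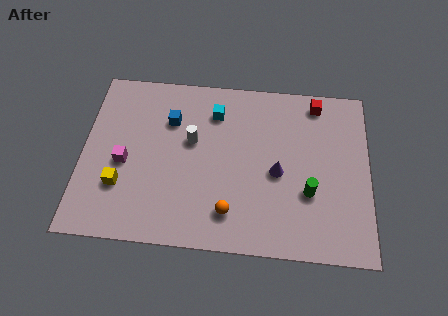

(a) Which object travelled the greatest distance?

the yellow cube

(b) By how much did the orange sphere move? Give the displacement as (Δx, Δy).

(-1.2, -2.8)

The orange sphere was at about (7.9, 4.6) and moved to about (6.7, 1.8).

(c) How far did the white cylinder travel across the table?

3.8

The white cylinder was near (1.9, 7.6) before and (4.9, 5.3) after, so it travelled √(3.0² + 2.3²) ≈ 3.8 units.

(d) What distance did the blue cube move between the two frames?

3.4

From (5.9, 3.6) to (3.9, 6.3), the blue cube covered √(2.0² + 2.7²) ≈ 3.4 units.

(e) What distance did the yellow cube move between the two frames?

4.4

The yellow cube was near (4.9, 5.8) before and (1.8, 2.7) after, so it travelled √(3.1² + 3.1²) ≈ 4.4 units.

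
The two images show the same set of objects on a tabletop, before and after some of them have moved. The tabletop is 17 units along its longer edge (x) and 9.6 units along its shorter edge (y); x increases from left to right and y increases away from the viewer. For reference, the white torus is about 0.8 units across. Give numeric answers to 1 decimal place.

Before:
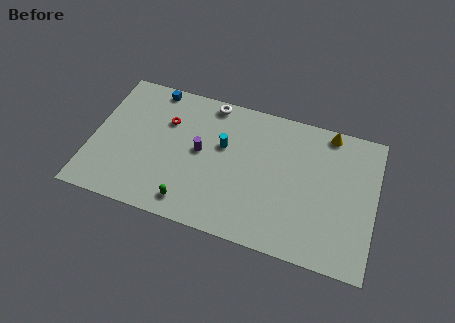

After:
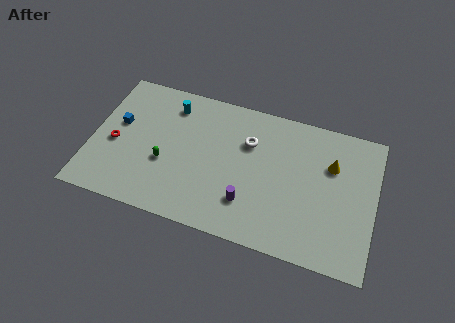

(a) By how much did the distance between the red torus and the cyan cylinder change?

+1.2

They were about 3.6 units apart before and 4.8 after — 1.2 units further apart.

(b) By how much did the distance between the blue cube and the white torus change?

+4.4

The distance was about 3.5 in the first image and 7.9 in the second, so they moved 4.4 units further apart.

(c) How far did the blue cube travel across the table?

3.6

From (3.3, 8.7) to (1.5, 5.6), the blue cube covered √(1.8² + 3.1²) ≈ 3.6 units.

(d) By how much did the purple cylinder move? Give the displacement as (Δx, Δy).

(3.1, -2.6)

From the two frames, the purple cylinder sits at roughly (6.5, 5.1) before and (9.6, 2.5) after.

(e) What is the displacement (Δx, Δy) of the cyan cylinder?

(-3.3, 1.9)

The cyan cylinder was at about (7.8, 5.9) and moved to about (4.5, 7.8).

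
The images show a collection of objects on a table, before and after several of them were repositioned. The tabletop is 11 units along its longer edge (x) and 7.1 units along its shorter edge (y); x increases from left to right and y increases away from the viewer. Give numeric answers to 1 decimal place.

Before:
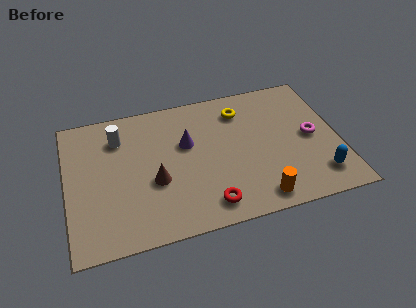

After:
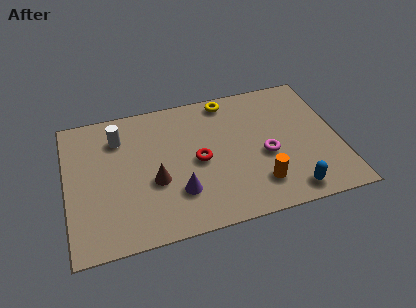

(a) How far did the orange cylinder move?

0.7

The orange cylinder moved from about (7.5, 0.9) to (7.6, 1.6), a distance of √(0.1² + 0.7²) ≈ 0.7.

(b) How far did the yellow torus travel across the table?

0.9

The yellow torus moved from about (7.2, 5.6) to (6.7, 6.3), a distance of √(0.5² + 0.7²) ≈ 0.9.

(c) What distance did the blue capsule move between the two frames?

1.3

The blue capsule moved from about (10.0, 1.4) to (8.8, 0.9), a distance of √(1.2² + 0.5²) ≈ 1.3.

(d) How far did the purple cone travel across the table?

2.5

From (4.9, 4.4) to (4.4, 2.0), the purple cone covered √(0.5² + 2.4²) ≈ 2.5 units.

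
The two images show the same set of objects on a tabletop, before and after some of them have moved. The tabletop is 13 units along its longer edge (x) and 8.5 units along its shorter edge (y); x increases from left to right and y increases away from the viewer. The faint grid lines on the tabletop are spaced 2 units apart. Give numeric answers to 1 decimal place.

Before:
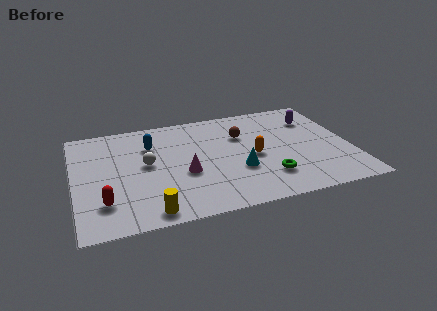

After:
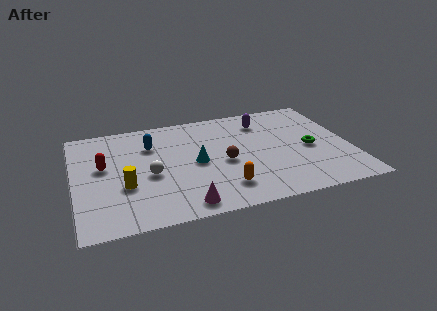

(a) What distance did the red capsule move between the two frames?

2.8

The red capsule moved from about (1.3, 2.1) to (1.4, 4.9), a distance of √(0.1² + 2.8²) ≈ 2.8.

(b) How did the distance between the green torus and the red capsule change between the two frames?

+2.2

The distance was about 7.6 in the first image and 9.8 in the second, so they moved 2.2 units further apart.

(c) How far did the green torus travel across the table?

2.8

The green torus moved from about (8.9, 2.1) to (11.1, 3.9), a distance of √(2.2² + 1.8²) ≈ 2.8.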